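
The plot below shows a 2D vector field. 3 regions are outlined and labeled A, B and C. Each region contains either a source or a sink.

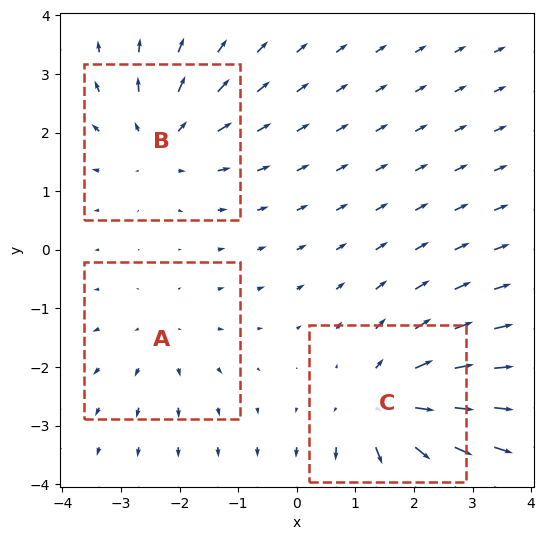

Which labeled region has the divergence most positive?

C

Divergence at each region's feature centre — A: about +2, B: about +3, C: about +5. Region C is most positive.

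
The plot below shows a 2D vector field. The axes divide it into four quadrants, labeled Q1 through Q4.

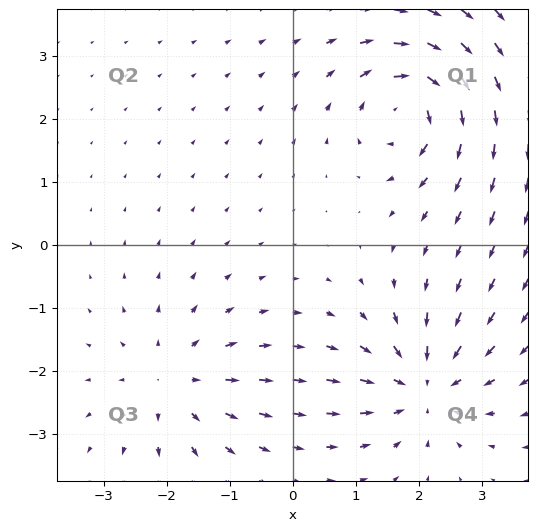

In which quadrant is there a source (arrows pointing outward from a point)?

Q3

The source sits at approximately (-1.9, -2.2), which lies in quadrant Q3. The divergence there is about +4, positive as expected for a source.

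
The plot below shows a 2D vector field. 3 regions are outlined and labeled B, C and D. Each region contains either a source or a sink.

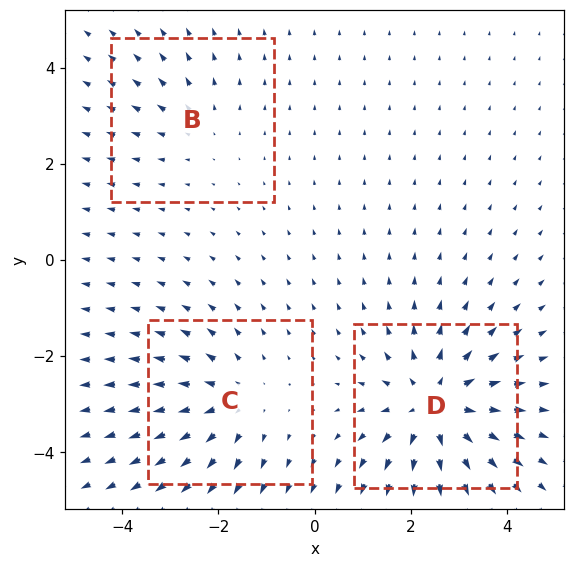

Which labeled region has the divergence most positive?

Divergence at each region's feature centre — B: about +2, C: about +3, D: about +5. Region D is most positive.

D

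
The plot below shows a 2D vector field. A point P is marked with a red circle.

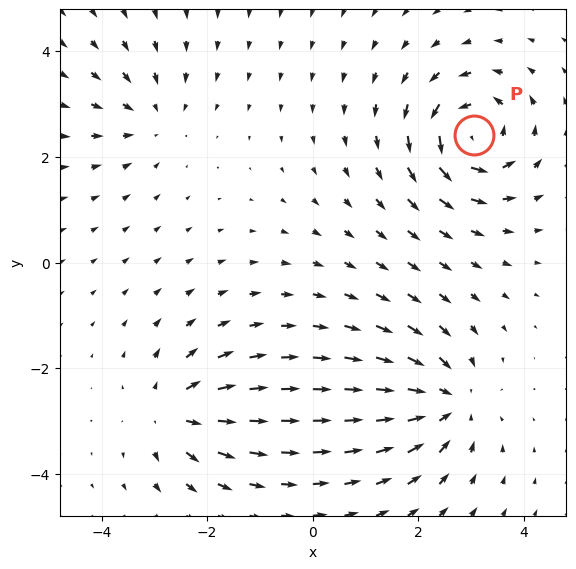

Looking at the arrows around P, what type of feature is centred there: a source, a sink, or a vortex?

vortex

At P (3.0, 2.4) the arrows circulate counterclockwise. Divergence ≈0, curl about +7 — near-zero divergence with nonzero curl is a vortex.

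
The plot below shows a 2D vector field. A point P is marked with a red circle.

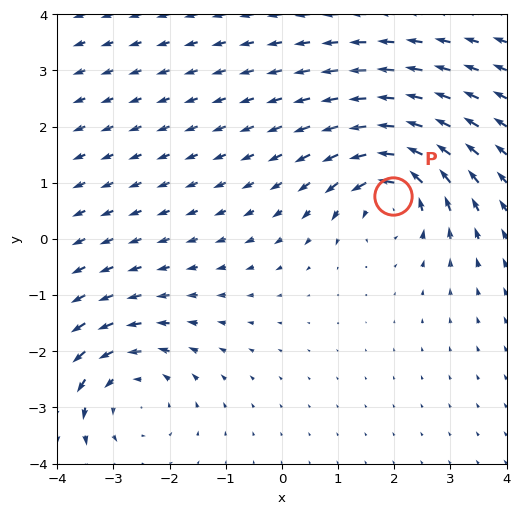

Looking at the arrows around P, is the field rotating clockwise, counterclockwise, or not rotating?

Near P at (2.0, 0.8) the arrows circulate counterclockwise. The curl (z-component) there is about +4; positive curl means counterclockwise rotation.

counterclockwise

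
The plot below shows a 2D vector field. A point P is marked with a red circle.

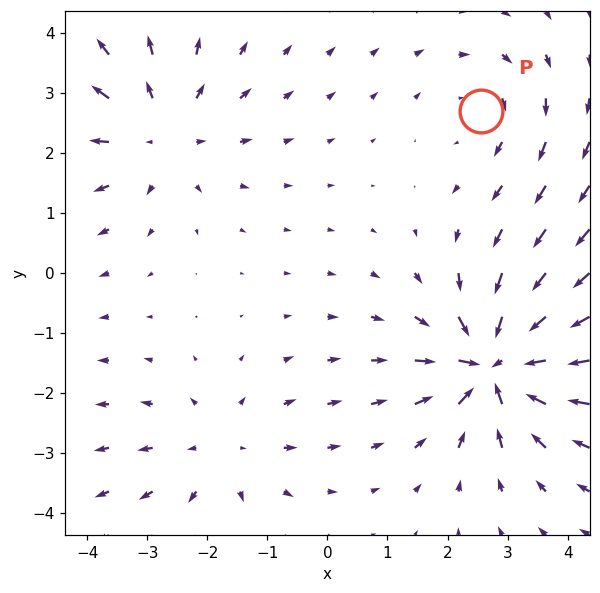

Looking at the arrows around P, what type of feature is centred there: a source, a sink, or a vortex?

vortex

At P (2.6, 2.7) the arrows circulate clockwise. Divergence ≈0, curl about -2 — near-zero divergence with nonzero curl is a vortex.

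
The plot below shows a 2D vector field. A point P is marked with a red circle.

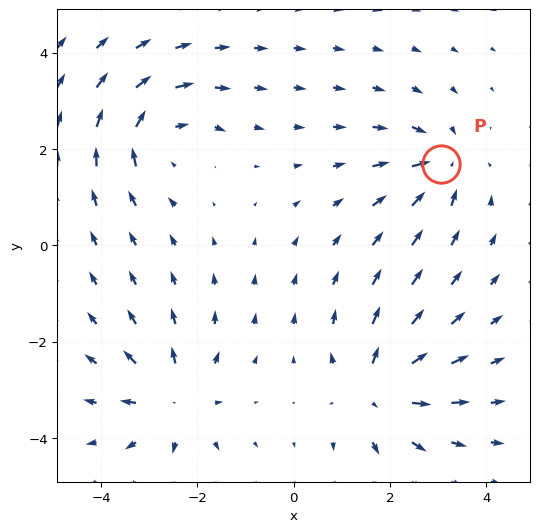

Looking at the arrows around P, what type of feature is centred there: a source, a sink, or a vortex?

At P (3.0, 1.7) the arrows converge inward. Divergence about -5, curl ≈0 — negative divergence with near-zero curl is a sink.

sink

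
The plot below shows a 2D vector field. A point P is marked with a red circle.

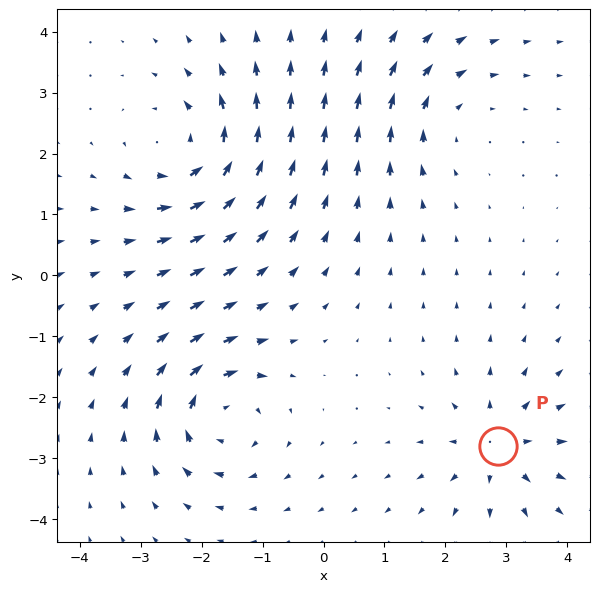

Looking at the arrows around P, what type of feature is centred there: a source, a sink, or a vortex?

At P (2.9, -2.8) the arrows spread outward. Divergence about +4, curl ≈0 — positive divergence with near-zero curl is a source.

source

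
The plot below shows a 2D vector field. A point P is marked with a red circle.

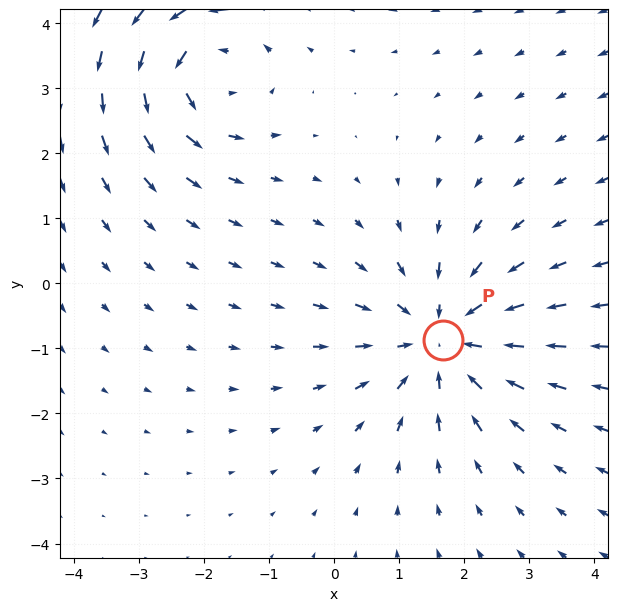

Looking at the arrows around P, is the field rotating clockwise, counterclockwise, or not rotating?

Near P at (1.7, -0.9) the arrows show no circulation. The curl there is ≈0.

not rotating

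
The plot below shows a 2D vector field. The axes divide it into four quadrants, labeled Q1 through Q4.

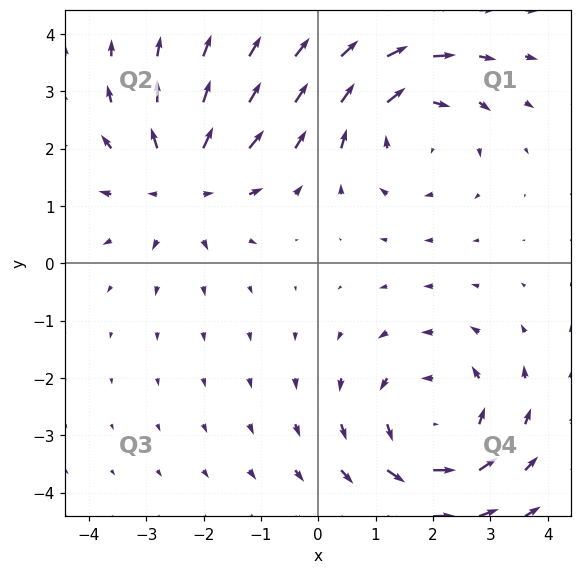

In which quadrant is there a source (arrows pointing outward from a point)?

Q2

The source sits at approximately (-2.4, 1.4), which lies in quadrant Q2. The divergence there is about +4, positive as expected for a source.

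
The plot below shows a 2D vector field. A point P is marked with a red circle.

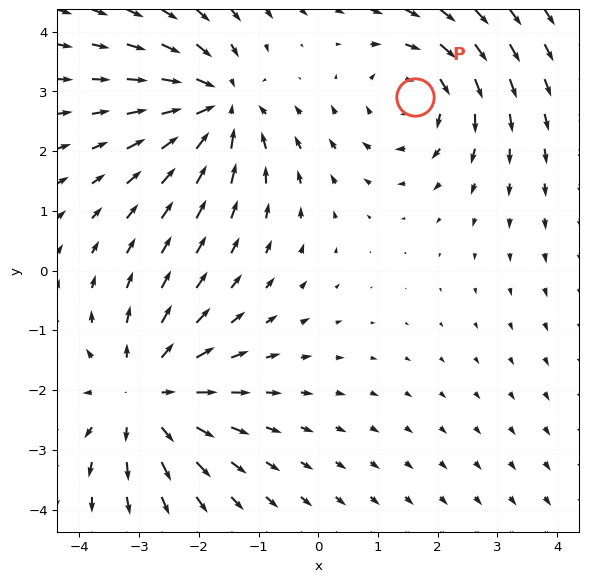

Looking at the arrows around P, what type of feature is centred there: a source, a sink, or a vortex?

At P (1.6, 2.9) the arrows circulate clockwise. Divergence ≈0, curl about -3 — near-zero divergence with nonzero curl is a vortex.

vortex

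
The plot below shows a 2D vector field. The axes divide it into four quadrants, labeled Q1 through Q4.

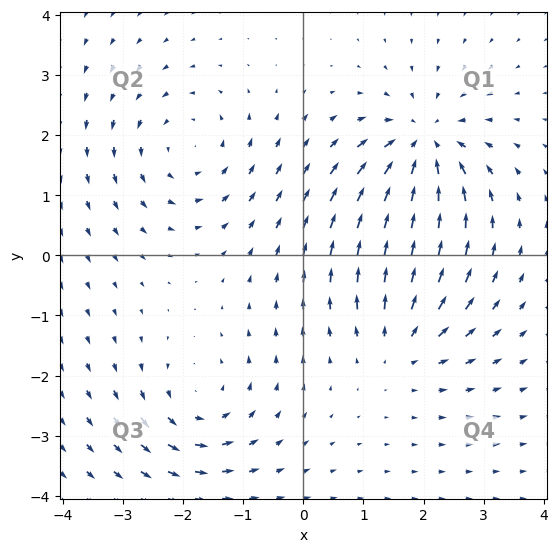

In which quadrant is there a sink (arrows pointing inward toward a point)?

The sink sits at approximately (2.0, 1.8), which lies in quadrant Q1. The divergence there is about -6, negative as expected for a sink.

Q1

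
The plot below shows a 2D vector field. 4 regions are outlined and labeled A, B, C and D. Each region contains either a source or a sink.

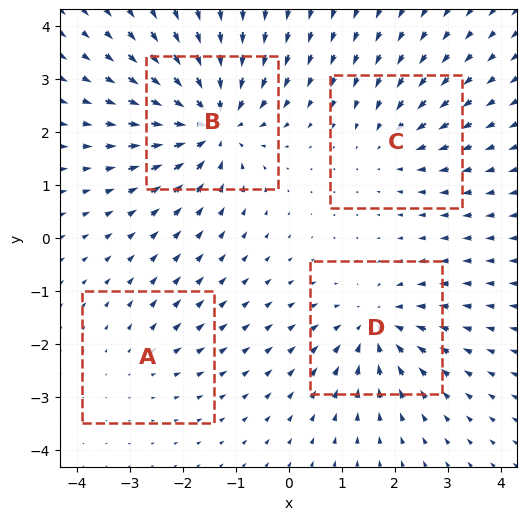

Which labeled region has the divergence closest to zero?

A

Divergence at each region's feature centre — A: about +2, B: about -7, C: about -3, D: about -5. Region A is closest to zero.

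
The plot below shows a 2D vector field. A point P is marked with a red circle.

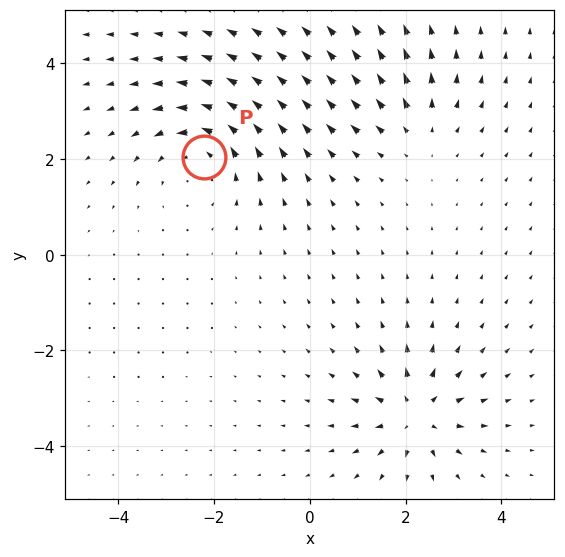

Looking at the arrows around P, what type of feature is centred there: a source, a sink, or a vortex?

At P (-2.2, 2.0) the arrows circulate counterclockwise. Divergence ≈0, curl about +4 — near-zero divergence with nonzero curl is a vortex.

vortex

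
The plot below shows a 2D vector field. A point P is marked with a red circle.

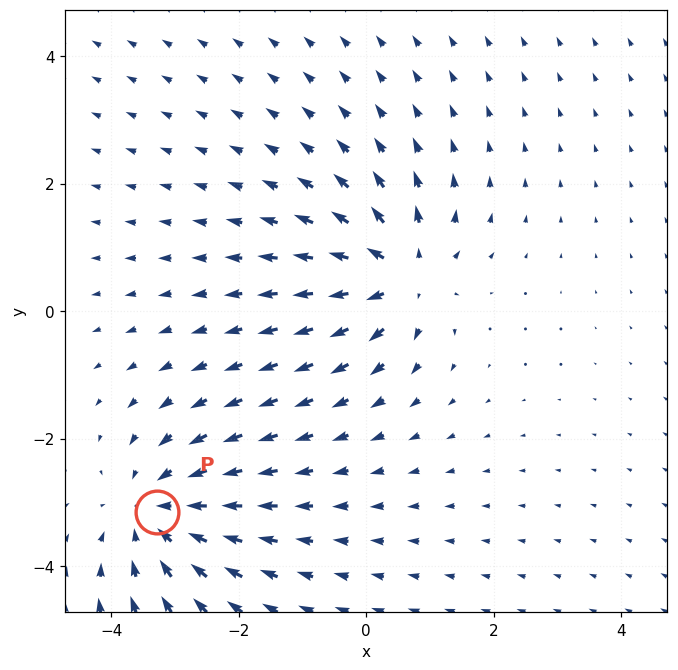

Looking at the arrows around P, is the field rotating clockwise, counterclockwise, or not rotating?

not rotating

Near P at (-3.3, -3.2) the arrows show no circulation. The curl there is ≈0.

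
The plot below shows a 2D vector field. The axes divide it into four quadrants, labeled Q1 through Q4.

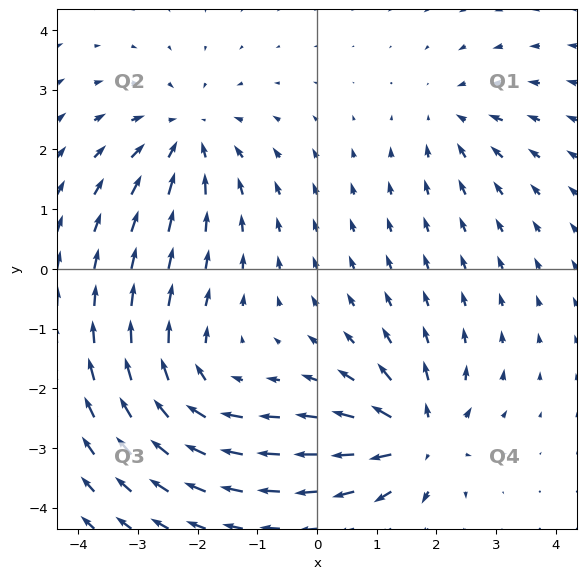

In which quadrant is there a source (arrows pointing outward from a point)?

Q4

The source sits at approximately (1.7, -2.8), which lies in quadrant Q4. The divergence there is about +7, positive as expected for a source.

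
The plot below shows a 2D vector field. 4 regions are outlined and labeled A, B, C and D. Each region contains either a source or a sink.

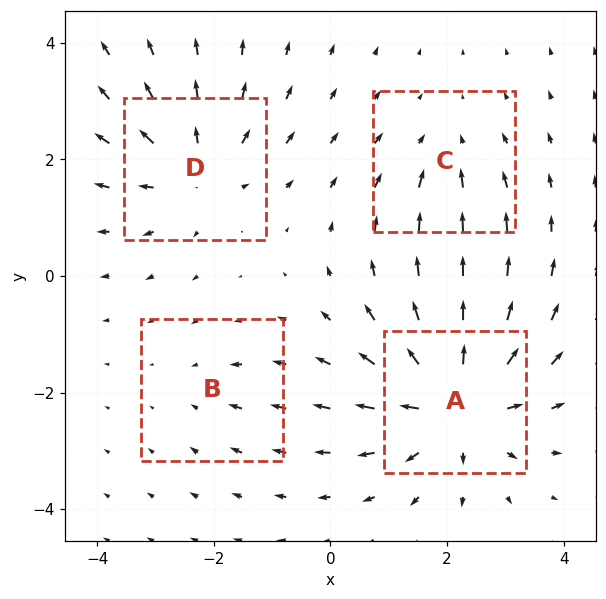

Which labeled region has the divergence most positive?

A

Divergence at each region's feature centre — A: about +7, B: about -2, C: about -3, D: about +5. Region A is most positive.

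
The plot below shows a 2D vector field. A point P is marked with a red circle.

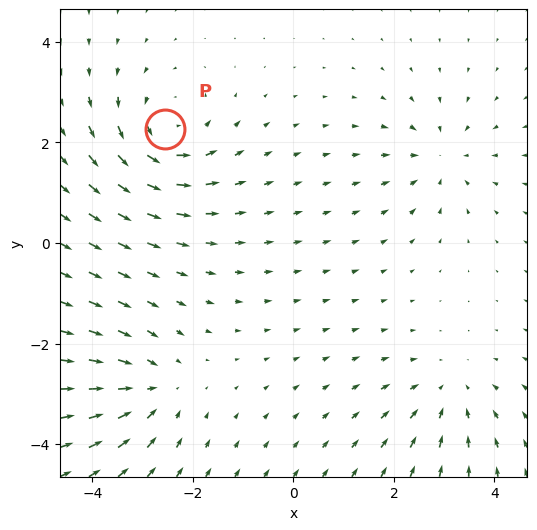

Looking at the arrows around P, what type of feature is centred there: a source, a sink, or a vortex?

At P (-2.5, 2.3) the arrows circulate counterclockwise. Divergence ≈0, curl about +5 — near-zero divergence with nonzero curl is a vortex.

vortex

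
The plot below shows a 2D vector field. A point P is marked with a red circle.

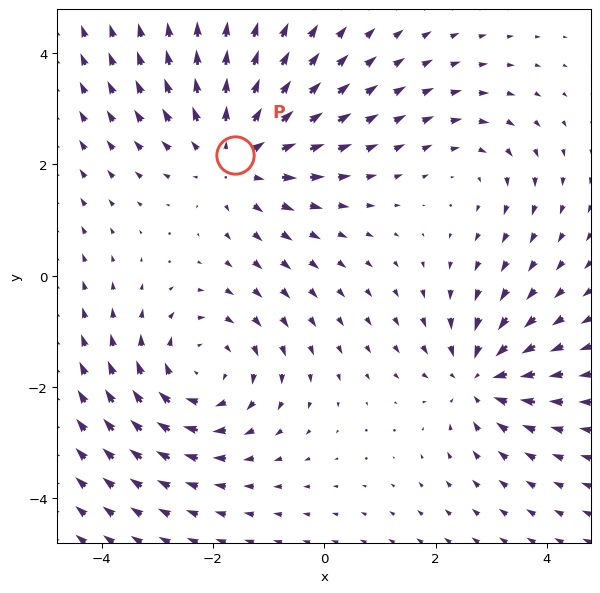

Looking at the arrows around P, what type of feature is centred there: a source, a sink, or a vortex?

At P (-1.6, 2.2) the arrows spread outward. Divergence about +4, curl ≈0 — positive divergence with near-zero curl is a source.

source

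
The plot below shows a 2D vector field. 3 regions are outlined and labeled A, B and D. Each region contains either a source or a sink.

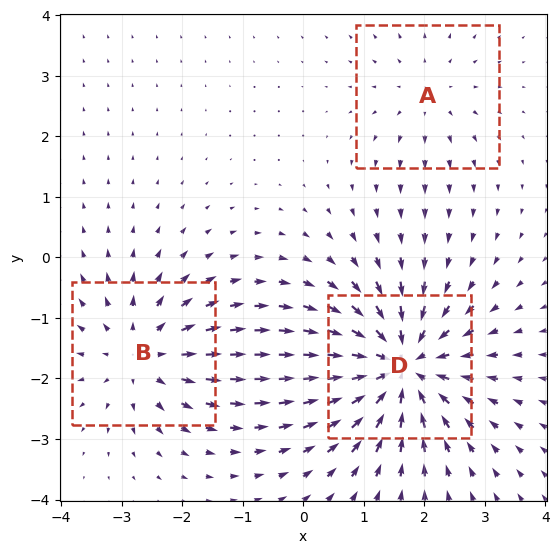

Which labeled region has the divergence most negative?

D

Divergence at each region's feature centre — A: about +2, B: about +4, D: about -6. Region D is most negative.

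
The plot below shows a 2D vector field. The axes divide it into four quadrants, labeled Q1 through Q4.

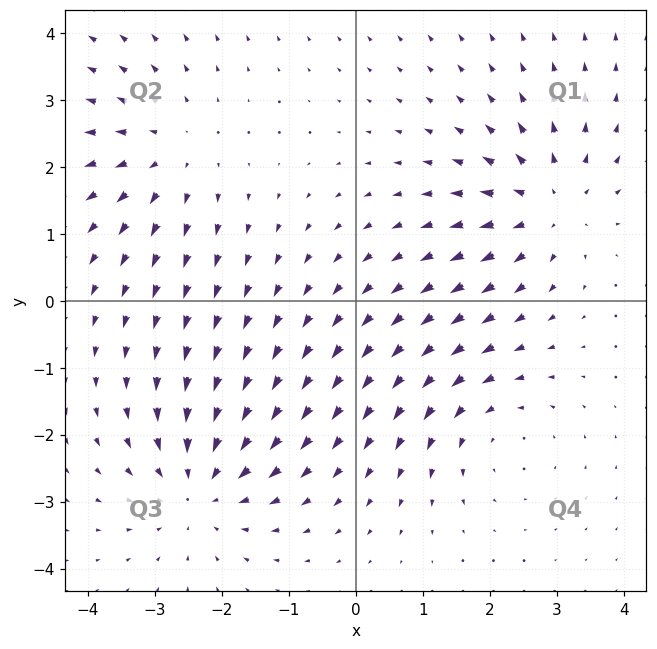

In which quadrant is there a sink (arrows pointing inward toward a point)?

Q3

The sink sits at approximately (-2.3, -2.8), which lies in quadrant Q3. The divergence there is about -5, negative as expected for a sink.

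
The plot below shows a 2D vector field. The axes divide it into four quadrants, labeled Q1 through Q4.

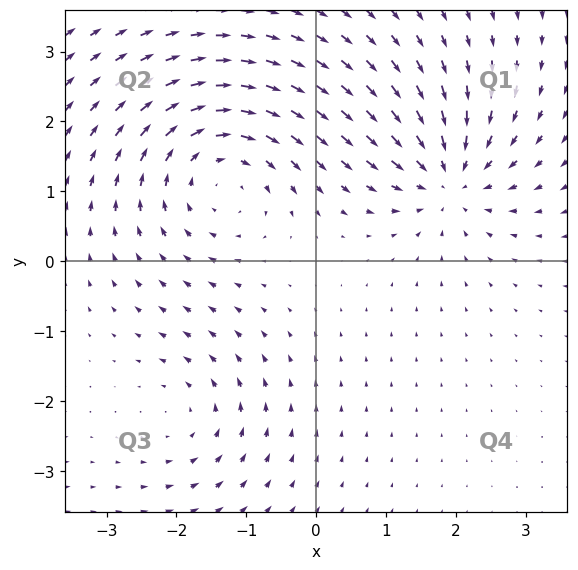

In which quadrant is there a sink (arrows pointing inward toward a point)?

The sink sits at approximately (1.9, 1.2), which lies in quadrant Q1. The divergence there is about -4, negative as expected for a sink.

Q1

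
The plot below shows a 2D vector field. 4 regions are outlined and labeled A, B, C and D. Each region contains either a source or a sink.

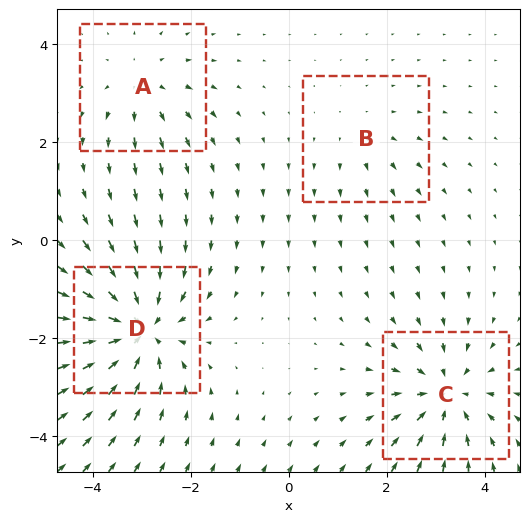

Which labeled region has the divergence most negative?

D

Divergence at each region's feature centre — A: about +3, B: about +2, C: about -5, D: about -7. Region D is most negative.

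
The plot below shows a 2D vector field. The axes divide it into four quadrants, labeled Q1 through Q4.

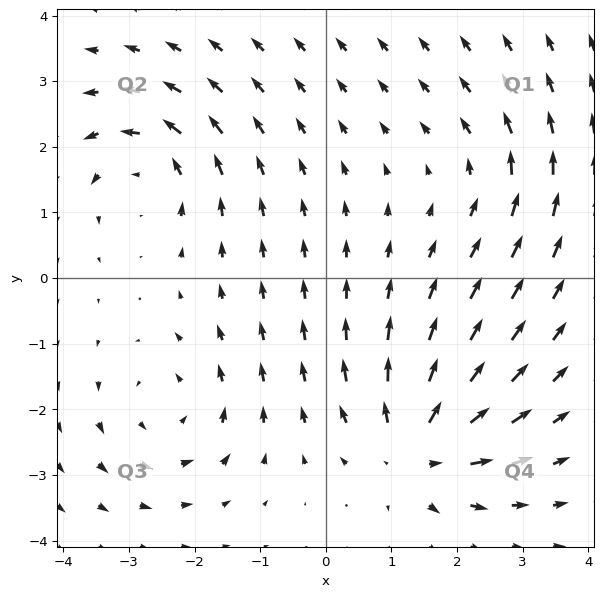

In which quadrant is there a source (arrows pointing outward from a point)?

The source sits at approximately (1.4, -2.6), which lies in quadrant Q4. The divergence there is about +6, positive as expected for a source.

Q4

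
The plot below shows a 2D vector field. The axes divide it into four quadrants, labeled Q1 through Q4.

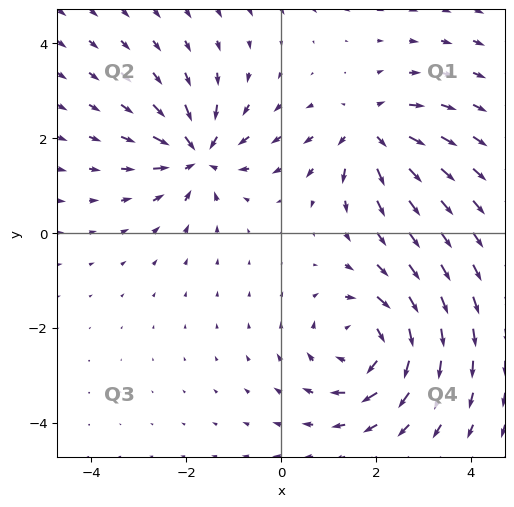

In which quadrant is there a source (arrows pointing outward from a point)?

The source sits at approximately (1.9, 2.1), which lies in quadrant Q1. The divergence there is about +5, positive as expected for a source.

Q1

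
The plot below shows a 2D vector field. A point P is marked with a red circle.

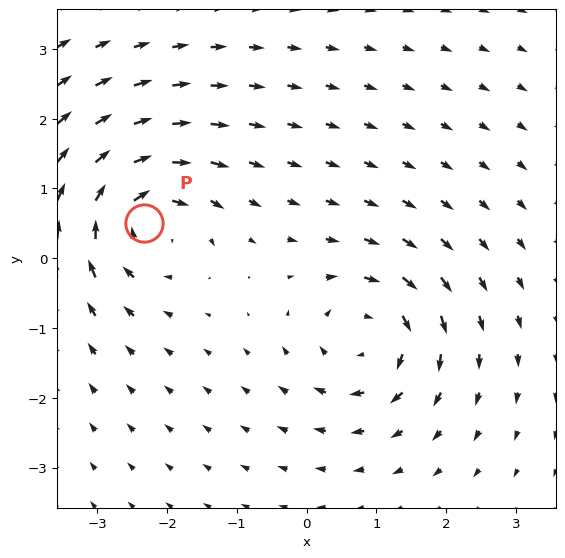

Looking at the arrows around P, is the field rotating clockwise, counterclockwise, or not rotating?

clockwise

Near P at (-2.3, 0.5) the arrows circulate clockwise. The curl (z-component) there is about -7; negative curl means clockwise rotation.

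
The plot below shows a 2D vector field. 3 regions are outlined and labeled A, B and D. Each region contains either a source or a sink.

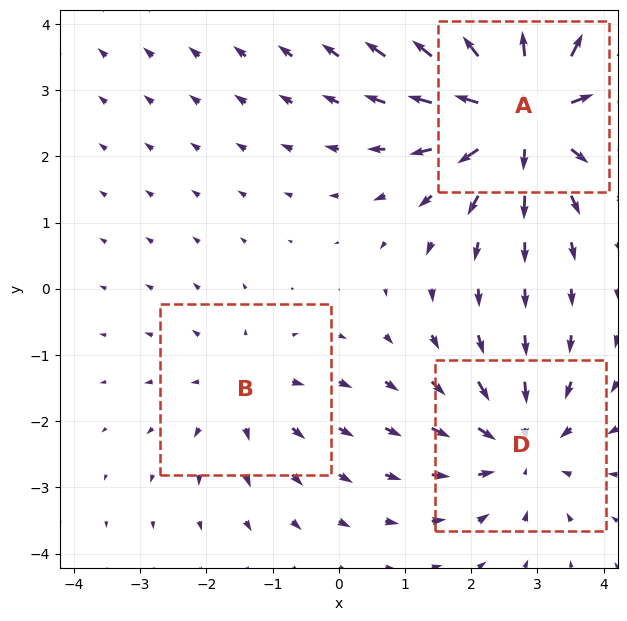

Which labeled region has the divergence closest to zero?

Divergence at each region's feature centre — A: about +5, B: about +2, D: about -3. Region B is closest to zero.

B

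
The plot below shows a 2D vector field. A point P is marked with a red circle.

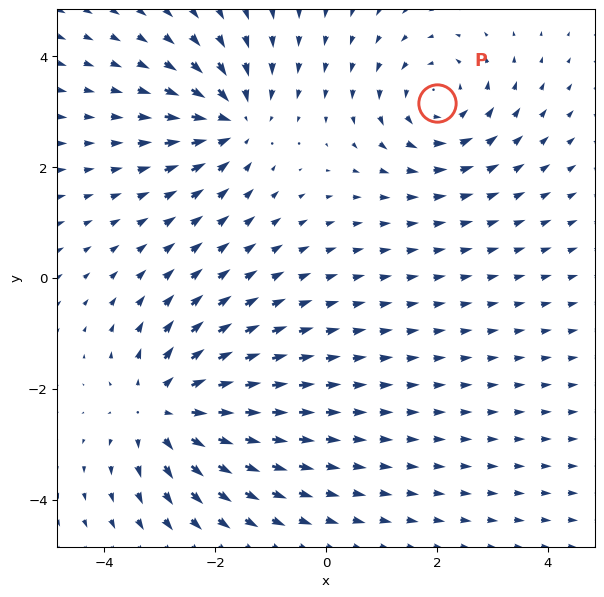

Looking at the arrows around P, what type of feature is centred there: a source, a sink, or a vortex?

At P (2.0, 3.2) the arrows circulate counterclockwise. Divergence ≈0, curl about +3 — near-zero divergence with nonzero curl is a vortex.

vortex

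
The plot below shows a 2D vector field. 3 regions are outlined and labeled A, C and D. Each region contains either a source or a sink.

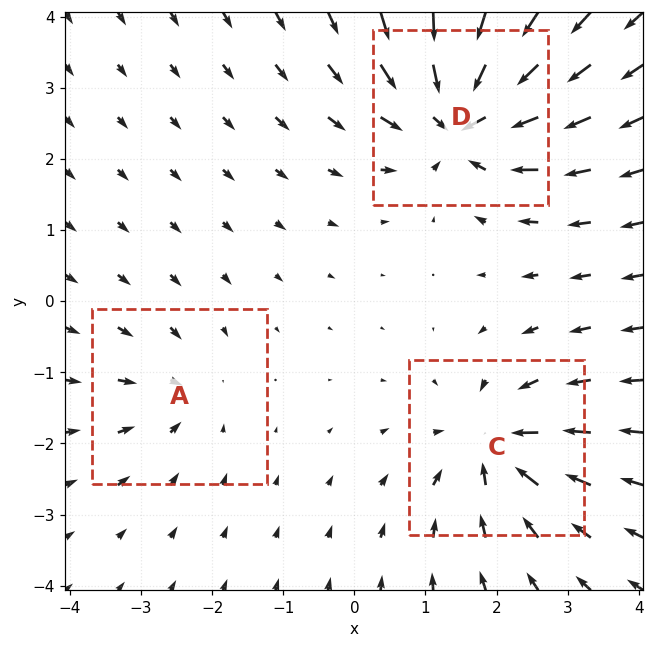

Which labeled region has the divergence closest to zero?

A

Divergence at each region's feature centre — A: about -2, C: about -4, D: about -6. Region A is closest to zero.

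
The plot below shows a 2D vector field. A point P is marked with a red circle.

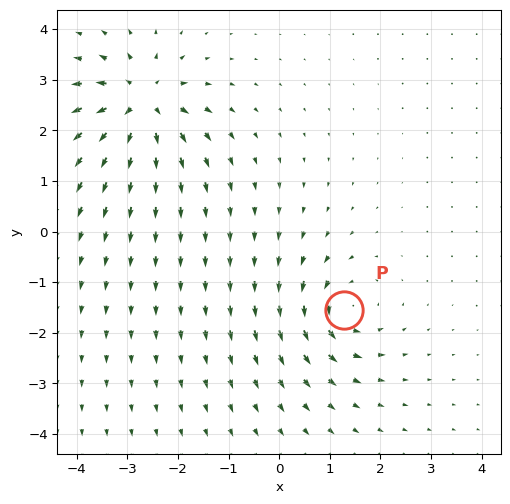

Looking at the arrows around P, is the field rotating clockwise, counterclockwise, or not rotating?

Near P at (1.3, -1.5) the arrows circulate counterclockwise. The curl (z-component) there is about +5; positive curl means counterclockwise rotation.

counterclockwise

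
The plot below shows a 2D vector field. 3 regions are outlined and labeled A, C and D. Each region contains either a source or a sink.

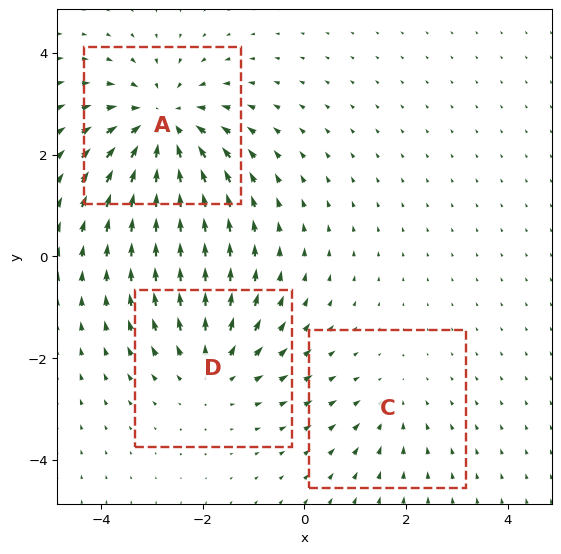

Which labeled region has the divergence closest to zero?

Divergence at each region's feature centre — A: about -4, C: about -2, D: about +3. Region C is closest to zero.

C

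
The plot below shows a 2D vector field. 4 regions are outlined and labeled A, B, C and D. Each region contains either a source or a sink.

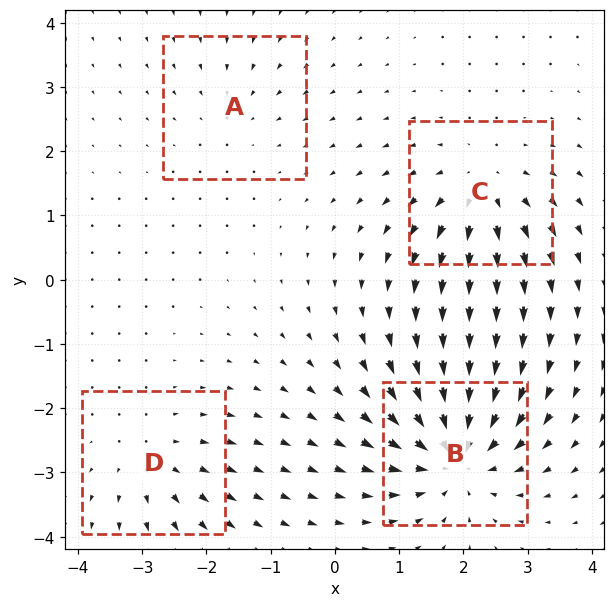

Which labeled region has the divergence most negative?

B

Divergence at each region's feature centre — A: about -2, B: about -7, C: about +5, D: about +4. Region B is most negative.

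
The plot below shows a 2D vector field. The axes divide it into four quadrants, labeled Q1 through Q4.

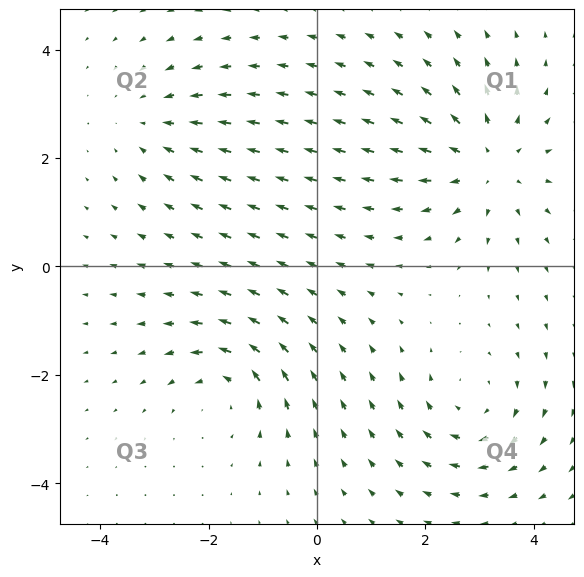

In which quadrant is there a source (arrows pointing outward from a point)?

Q1

The source sits at approximately (3.2, 1.9), which lies in quadrant Q1. The divergence there is about +4, positive as expected for a source.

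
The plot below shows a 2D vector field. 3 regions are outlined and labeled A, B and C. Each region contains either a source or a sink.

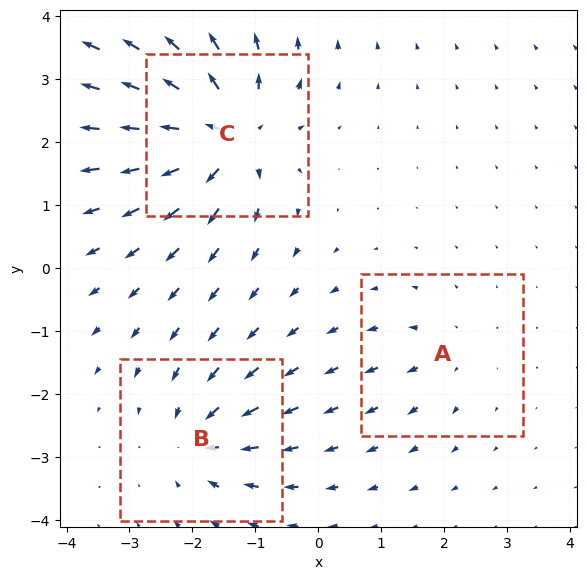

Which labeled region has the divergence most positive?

C

Divergence at each region's feature centre — A: about +2, B: about -4, C: about +6. Region C is most positive.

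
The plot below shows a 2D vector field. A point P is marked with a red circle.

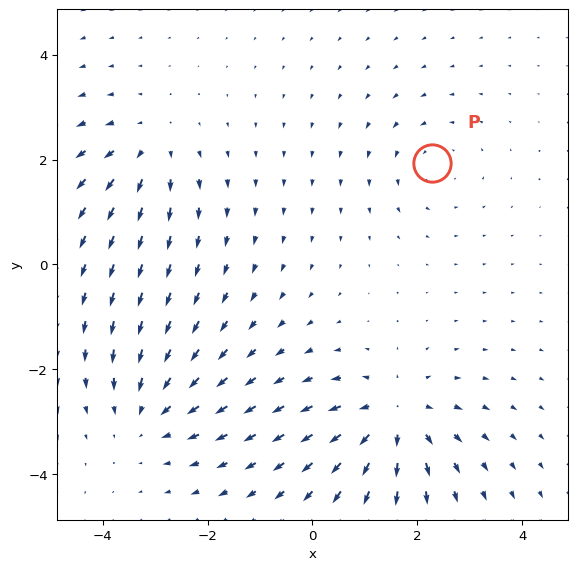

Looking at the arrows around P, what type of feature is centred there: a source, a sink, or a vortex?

vortex

At P (2.3, 1.9) the arrows circulate counterclockwise. Divergence ≈0, curl about +3 — near-zero divergence with nonzero curl is a vortex.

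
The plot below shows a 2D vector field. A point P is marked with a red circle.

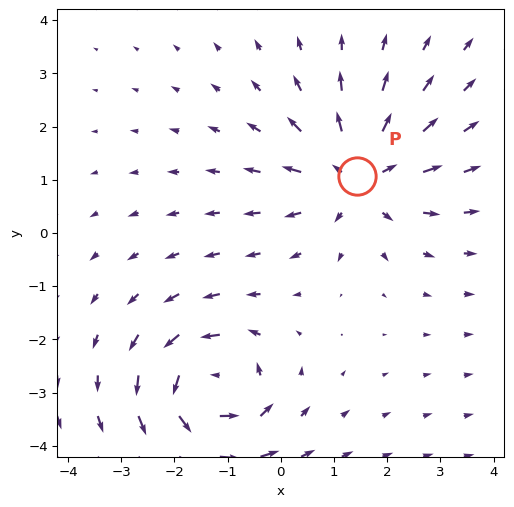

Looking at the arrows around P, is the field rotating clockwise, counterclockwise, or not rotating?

not rotating

Near P at (1.4, 1.1) the arrows show no circulation. The curl there is ≈0.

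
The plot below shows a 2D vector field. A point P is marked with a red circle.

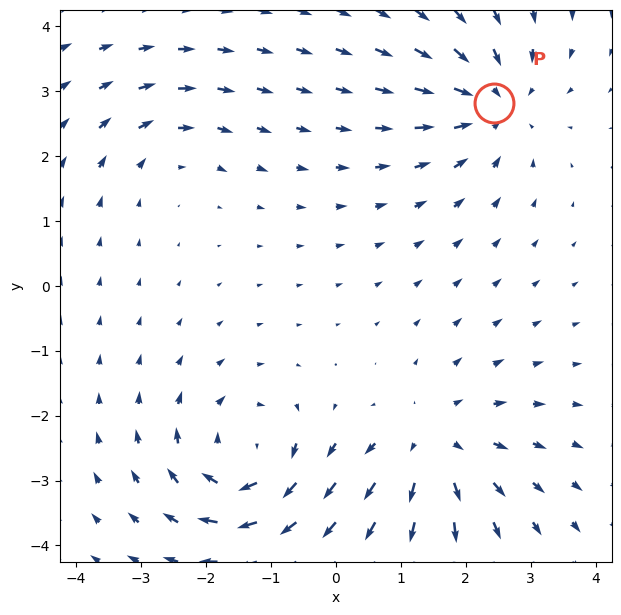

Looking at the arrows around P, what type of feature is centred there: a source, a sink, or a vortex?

At P (2.4, 2.8) the arrows converge inward. Divergence about -4, curl ≈0 — negative divergence with near-zero curl is a sink.

sink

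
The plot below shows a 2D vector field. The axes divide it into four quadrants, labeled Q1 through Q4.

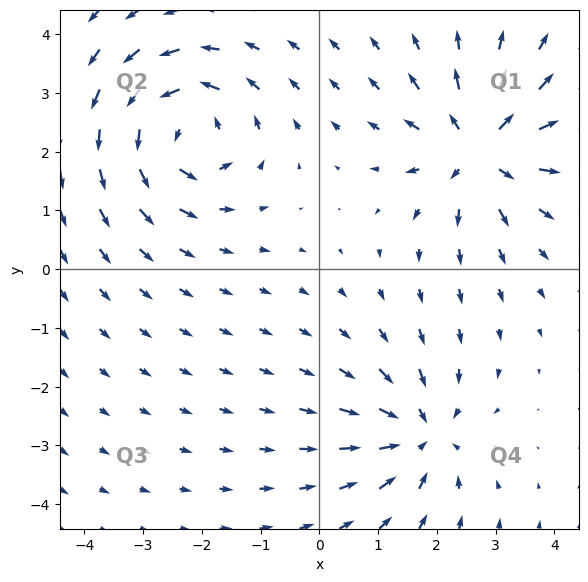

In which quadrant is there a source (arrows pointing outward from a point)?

The source sits at approximately (2.7, 2.0), which lies in quadrant Q1. The divergence there is about +6, positive as expected for a source.

Q1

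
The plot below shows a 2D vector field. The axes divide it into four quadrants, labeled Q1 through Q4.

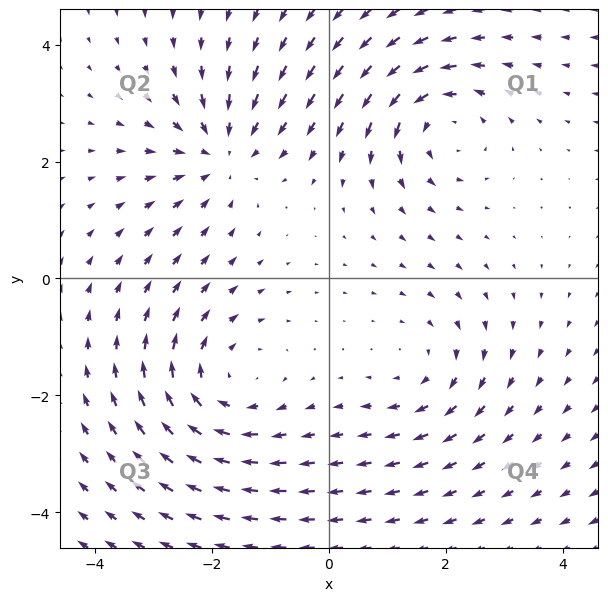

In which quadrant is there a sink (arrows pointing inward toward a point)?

Q2

The sink sits at approximately (-1.8, 2.1), which lies in quadrant Q2. The divergence there is about -4, negative as expected for a sink.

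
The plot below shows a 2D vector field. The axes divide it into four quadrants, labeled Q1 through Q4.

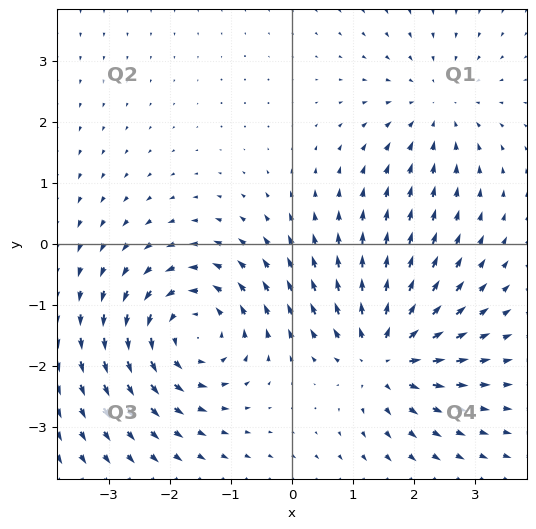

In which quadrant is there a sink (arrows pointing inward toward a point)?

Q1

The sink sits at approximately (2.4, 2.2), which lies in quadrant Q1. The divergence there is about -3, negative as expected for a sink.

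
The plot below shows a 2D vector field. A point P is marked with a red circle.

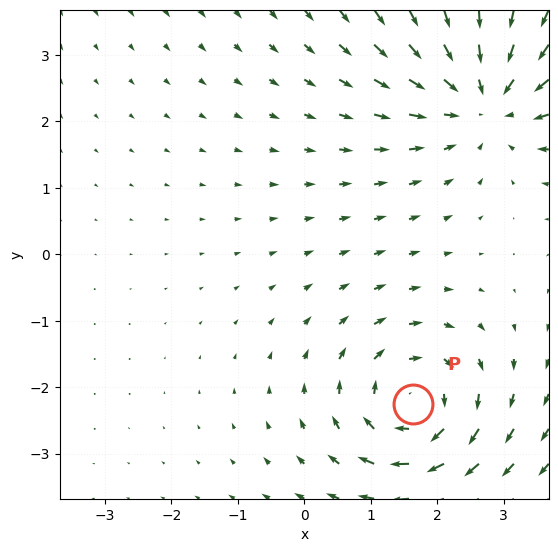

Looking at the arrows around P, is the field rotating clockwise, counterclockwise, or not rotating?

Near P at (1.6, -2.3) the arrows circulate clockwise. The curl (z-component) there is about -5; negative curl means clockwise rotation.

clockwise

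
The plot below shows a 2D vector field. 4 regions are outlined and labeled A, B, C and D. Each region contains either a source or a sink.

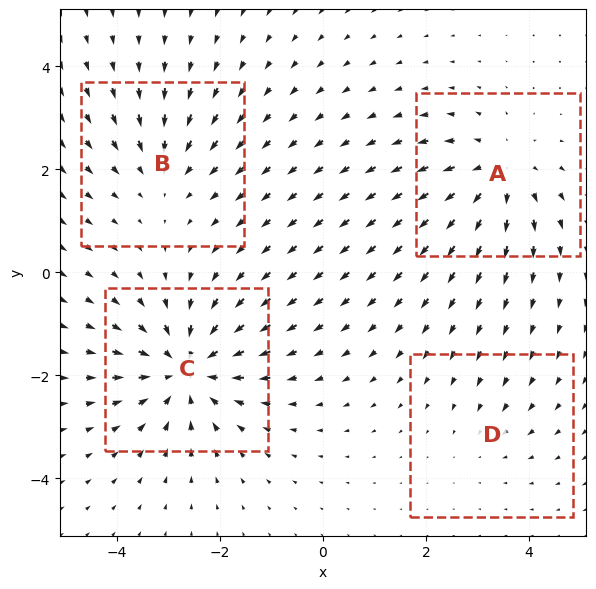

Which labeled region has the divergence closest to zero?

Divergence at each region's feature centre — A: about +5, B: about -3, C: about -6, D: about -2. Region D is closest to zero.

D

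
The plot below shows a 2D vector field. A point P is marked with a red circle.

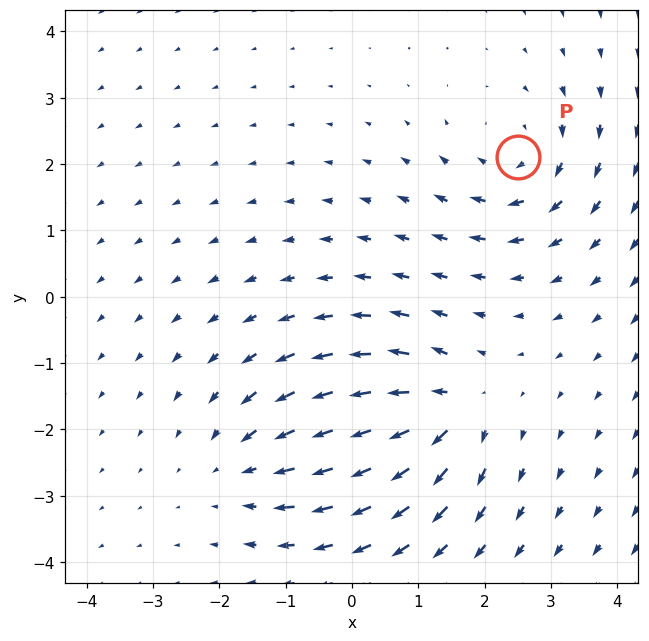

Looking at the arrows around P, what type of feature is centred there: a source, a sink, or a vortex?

At P (2.5, 2.1) the arrows circulate clockwise. Divergence ≈0, curl about -3 — near-zero divergence with nonzero curl is a vortex.

vortex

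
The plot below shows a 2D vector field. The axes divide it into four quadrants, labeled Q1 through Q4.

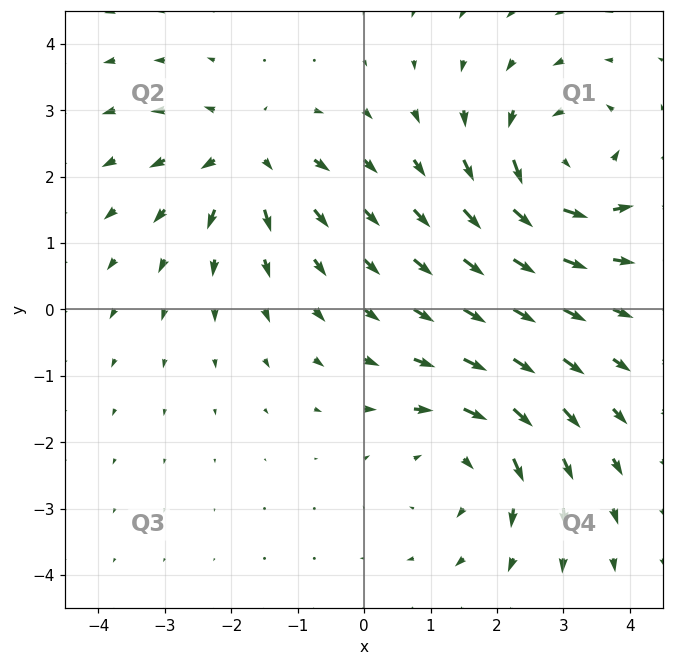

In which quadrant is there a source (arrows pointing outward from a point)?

Q2

The source sits at approximately (-1.8, 2.3), which lies in quadrant Q2. The divergence there is about +4, positive as expected for a source.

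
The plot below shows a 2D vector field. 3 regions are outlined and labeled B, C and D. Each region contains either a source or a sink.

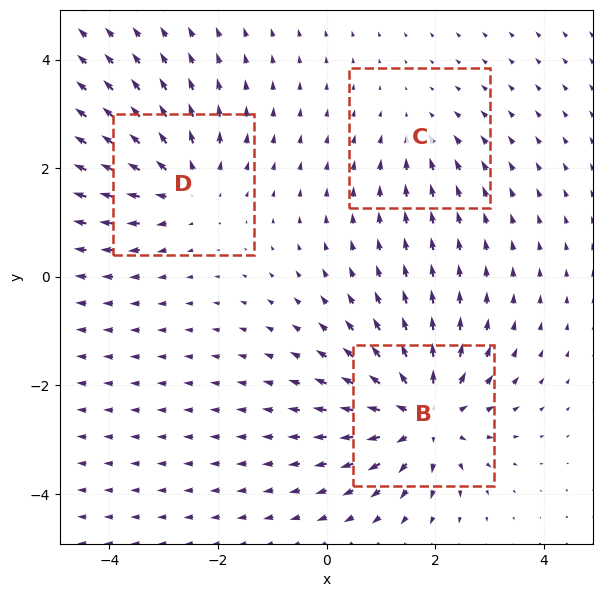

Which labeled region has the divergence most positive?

B

Divergence at each region's feature centre — B: about +6, C: about -2, D: about +4. Region B is most positive.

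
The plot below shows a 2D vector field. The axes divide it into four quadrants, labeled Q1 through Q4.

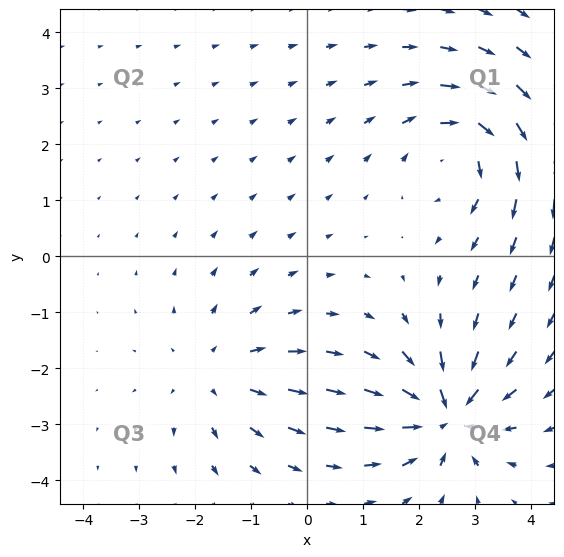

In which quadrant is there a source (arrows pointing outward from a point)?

The source sits at approximately (-1.6, -2.1), which lies in quadrant Q3. The divergence there is about +3, positive as expected for a source.

Q3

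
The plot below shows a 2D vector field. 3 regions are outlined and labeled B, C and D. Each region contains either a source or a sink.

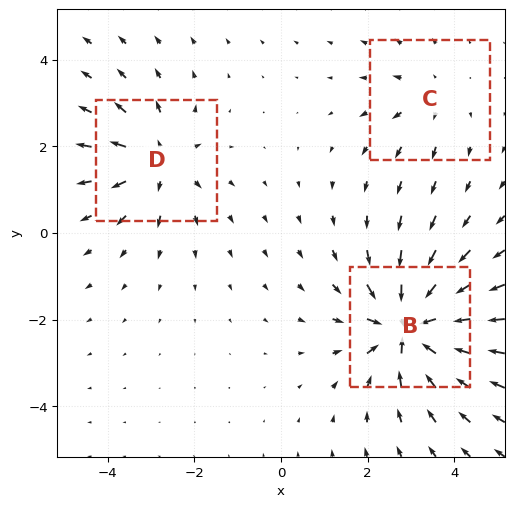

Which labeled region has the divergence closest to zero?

C

Divergence at each region's feature centre — B: about -6, C: about +2, D: about +4. Region C is closest to zero.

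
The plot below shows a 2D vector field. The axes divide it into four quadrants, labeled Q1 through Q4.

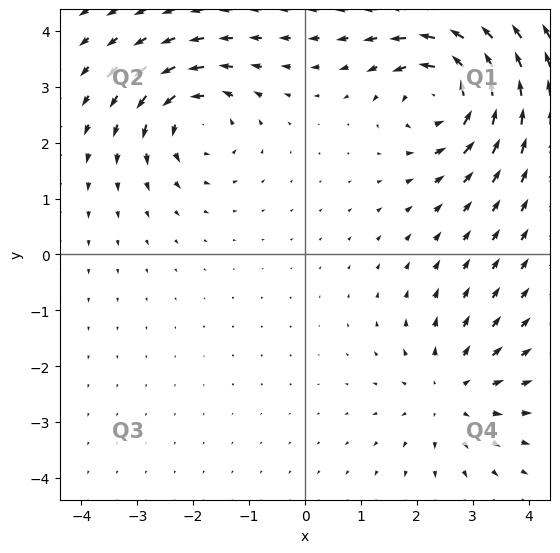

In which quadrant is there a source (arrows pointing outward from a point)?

Q4

The source sits at approximately (2.6, -2.5), which lies in quadrant Q4. The divergence there is about +3, positive as expected for a source.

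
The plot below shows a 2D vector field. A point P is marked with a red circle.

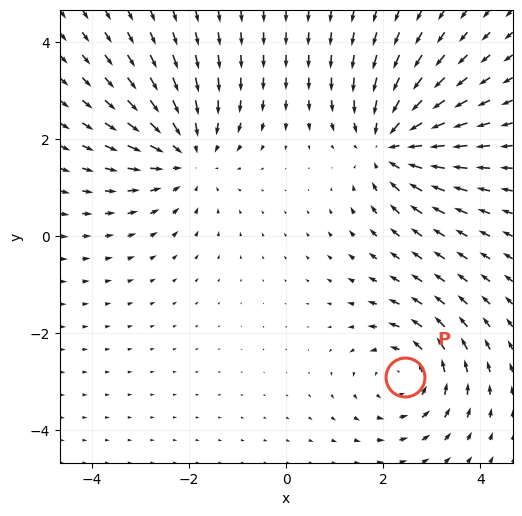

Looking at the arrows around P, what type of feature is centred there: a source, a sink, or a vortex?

At P (2.5, -2.9) the arrows circulate counterclockwise. Divergence ≈0, curl about +4 — near-zero divergence with nonzero curl is a vortex.

vortex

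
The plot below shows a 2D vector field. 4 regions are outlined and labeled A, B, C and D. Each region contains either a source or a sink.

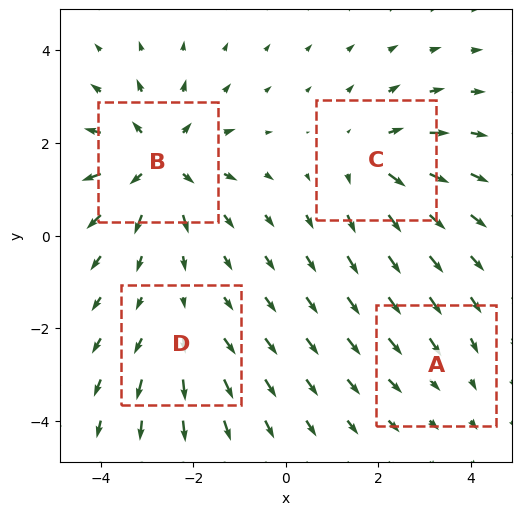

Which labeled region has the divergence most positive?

Divergence at each region's feature centre — A: about -2, B: about +7, C: about +5, D: about +3. Region B is most positive.

B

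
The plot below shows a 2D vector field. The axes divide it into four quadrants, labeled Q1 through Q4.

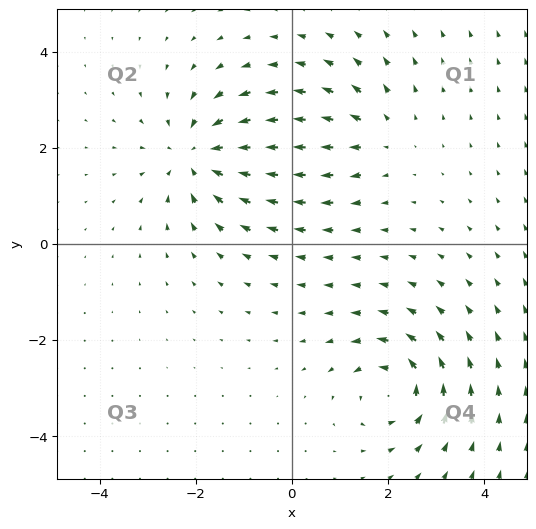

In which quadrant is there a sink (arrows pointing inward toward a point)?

The sink sits at approximately (-1.9, 1.8), which lies in quadrant Q2. The divergence there is about -5, negative as expected for a sink.

Q2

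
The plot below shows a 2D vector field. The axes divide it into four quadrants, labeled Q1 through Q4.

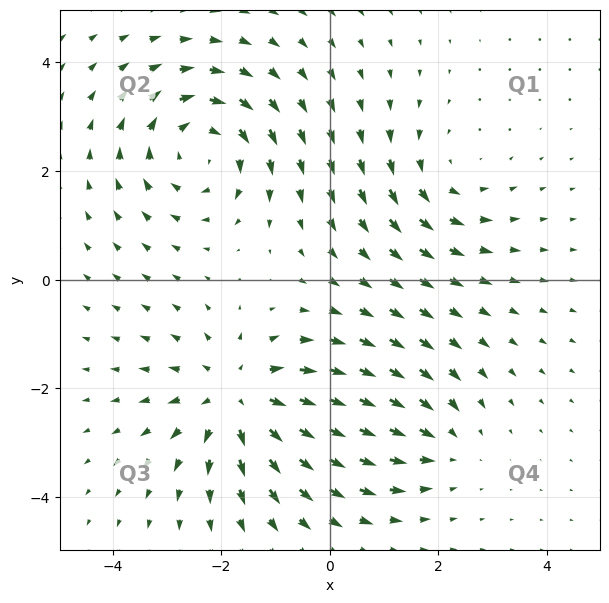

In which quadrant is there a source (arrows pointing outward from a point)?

The source sits at approximately (-1.7, -2.2), which lies in quadrant Q3. The divergence there is about +4, positive as expected for a source.

Q3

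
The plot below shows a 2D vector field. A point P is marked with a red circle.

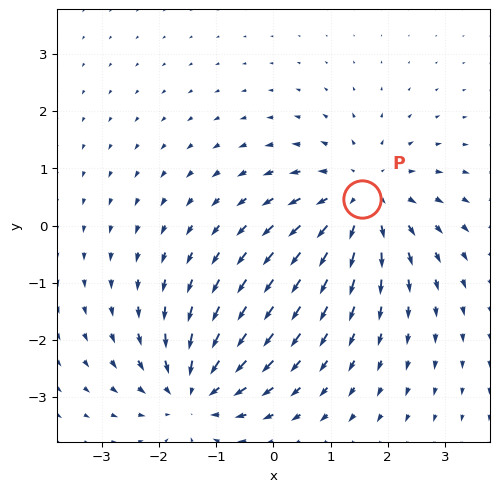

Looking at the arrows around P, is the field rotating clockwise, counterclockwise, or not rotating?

not rotating

Near P at (1.5, 0.5) the arrows show no circulation. The curl there is ≈0.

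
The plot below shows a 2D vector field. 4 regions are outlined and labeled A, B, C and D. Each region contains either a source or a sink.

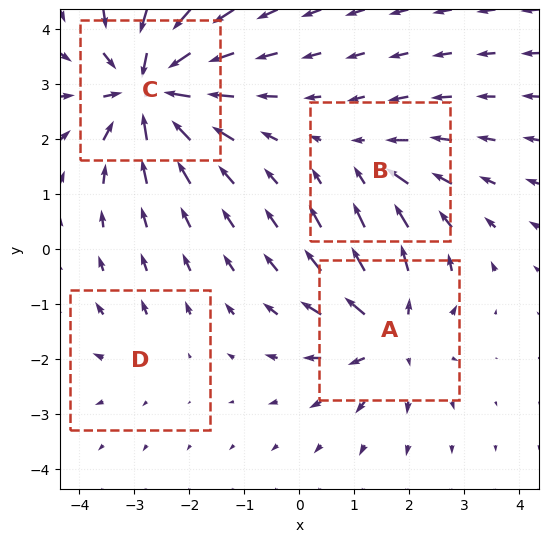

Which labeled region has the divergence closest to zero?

D

Divergence at each region's feature centre — A: about +5, B: about -3, C: about -8, D: about +2. Region D is closest to zero.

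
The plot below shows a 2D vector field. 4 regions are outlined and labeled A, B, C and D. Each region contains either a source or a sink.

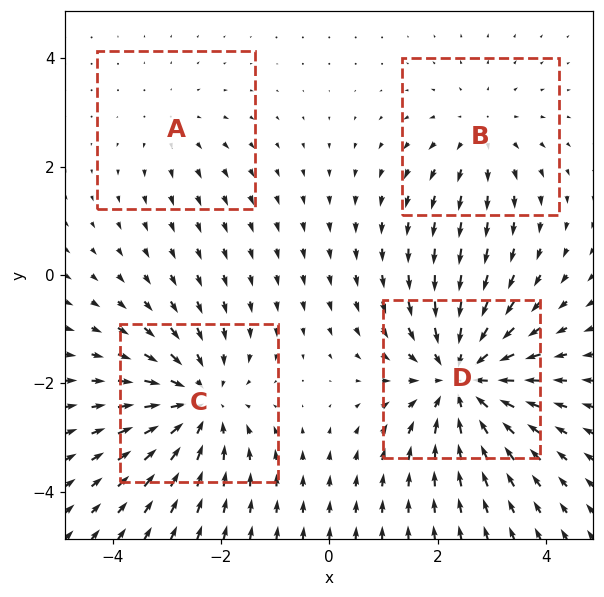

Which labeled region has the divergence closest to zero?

Divergence at each region's feature centre — A: about +2, B: about +3, C: about -5, D: about -6. Region A is closest to zero.

A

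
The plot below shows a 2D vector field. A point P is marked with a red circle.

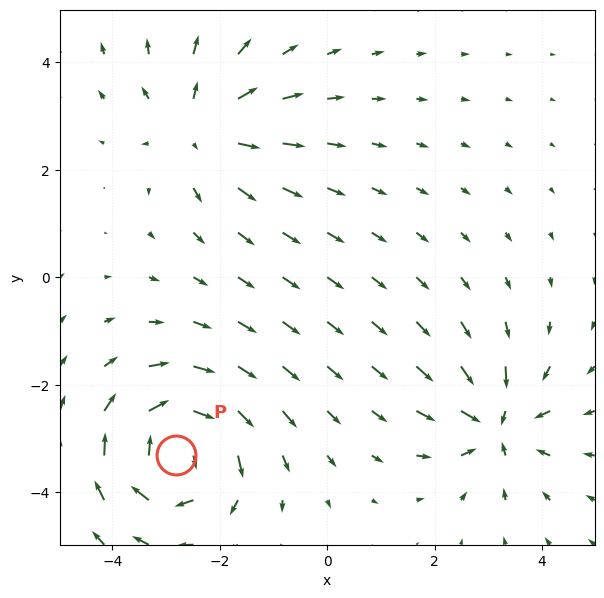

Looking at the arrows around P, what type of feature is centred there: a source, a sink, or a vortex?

vortex

At P (-2.8, -3.3) the arrows circulate clockwise. Divergence ≈0, curl about -5 — near-zero divergence with nonzero curl is a vortex.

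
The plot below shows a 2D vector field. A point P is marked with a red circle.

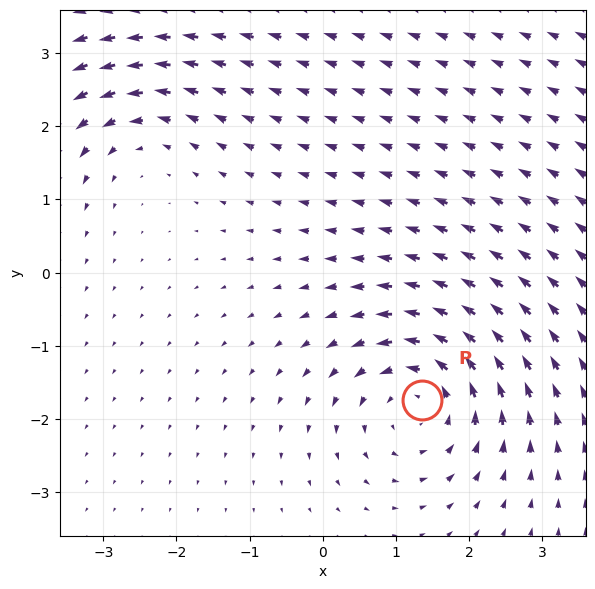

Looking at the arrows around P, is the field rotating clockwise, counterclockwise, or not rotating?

Near P at (1.4, -1.7) the arrows circulate counterclockwise. The curl (z-component) there is about +5; positive curl means counterclockwise rotation.

counterclockwise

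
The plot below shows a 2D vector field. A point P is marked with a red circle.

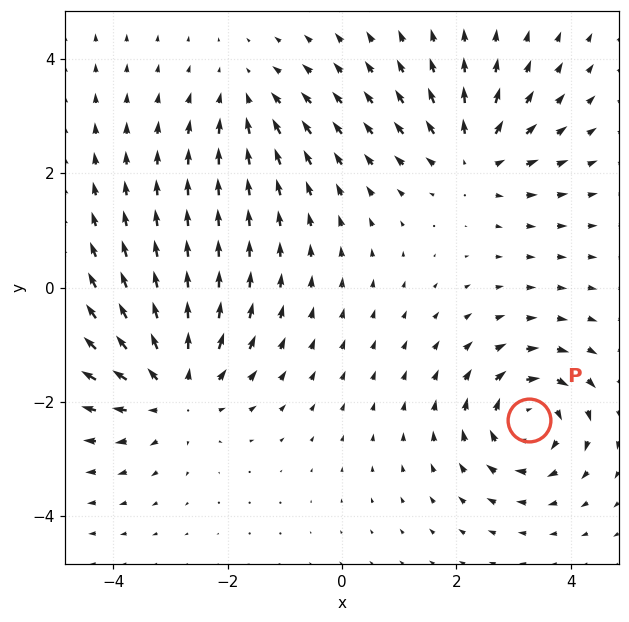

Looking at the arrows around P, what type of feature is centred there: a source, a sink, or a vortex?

At P (3.3, -2.3) the arrows circulate clockwise. Divergence ≈0, curl about -6 — near-zero divergence with nonzero curl is a vortex.

vortex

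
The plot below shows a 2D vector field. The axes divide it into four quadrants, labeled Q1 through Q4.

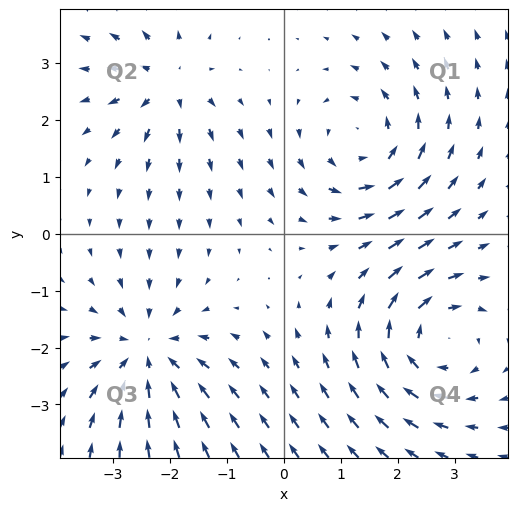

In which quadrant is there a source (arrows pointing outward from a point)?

The source sits at approximately (-2.0, 2.6), which lies in quadrant Q2. The divergence there is about +5, positive as expected for a source.

Q2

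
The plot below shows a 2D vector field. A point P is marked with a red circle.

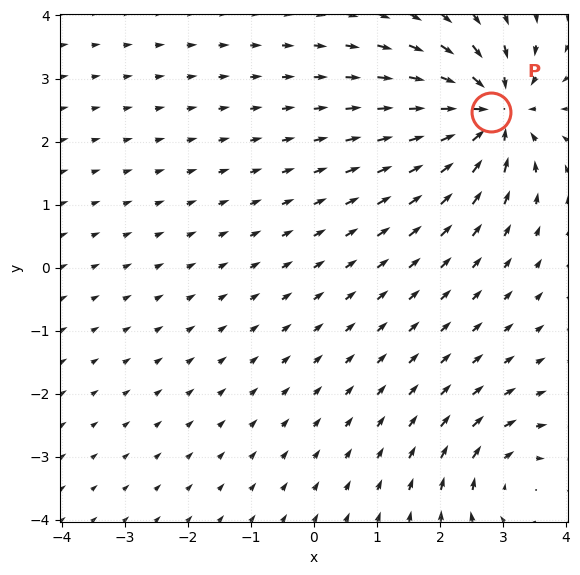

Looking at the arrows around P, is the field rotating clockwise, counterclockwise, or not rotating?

Near P at (2.8, 2.5) the arrows show no circulation. The curl there is ≈0.

not rotating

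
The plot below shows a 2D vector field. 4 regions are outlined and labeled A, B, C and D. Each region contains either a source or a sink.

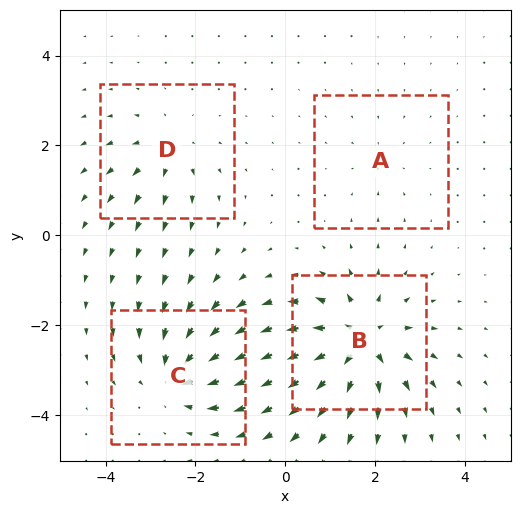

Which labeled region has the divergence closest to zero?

Divergence at each region's feature centre — A: about -2, B: about +8, C: about -6, D: about +4. Region A is closest to zero.

A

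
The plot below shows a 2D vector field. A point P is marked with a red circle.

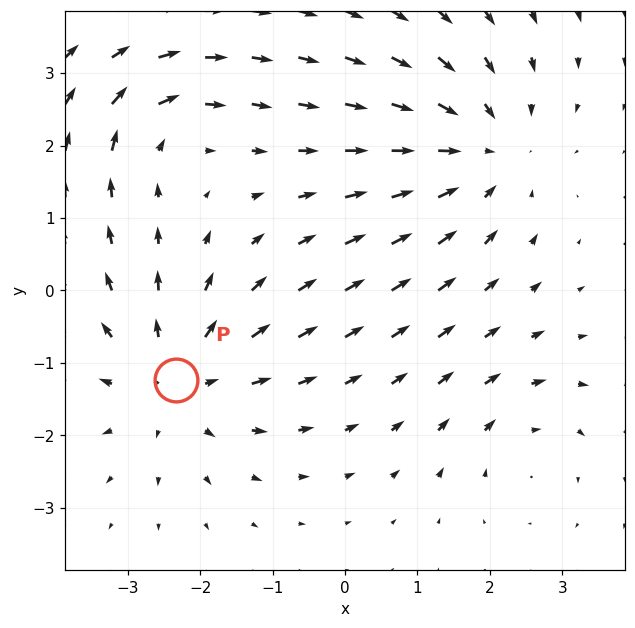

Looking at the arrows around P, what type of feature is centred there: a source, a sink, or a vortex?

At P (-2.3, -1.2) the arrows spread outward. Divergence about +4, curl ≈0 — positive divergence with near-zero curl is a source.

source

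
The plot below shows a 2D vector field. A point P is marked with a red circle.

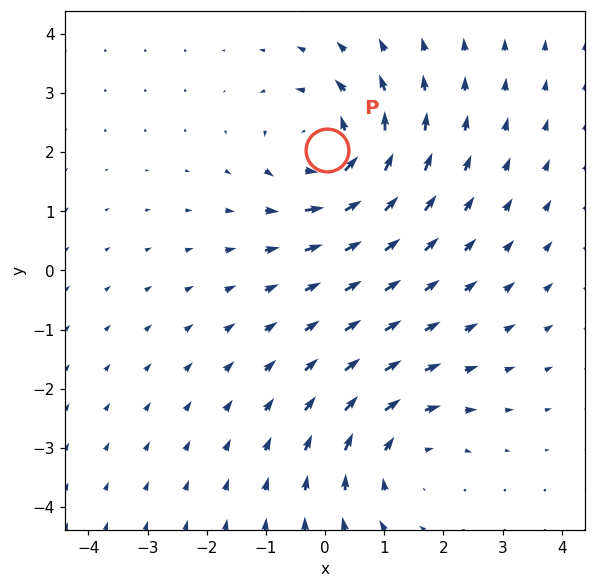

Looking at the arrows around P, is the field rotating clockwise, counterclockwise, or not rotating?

counterclockwise

Near P at (0.0, 2.0) the arrows circulate counterclockwise. The curl (z-component) there is about +5; positive curl means counterclockwise rotation.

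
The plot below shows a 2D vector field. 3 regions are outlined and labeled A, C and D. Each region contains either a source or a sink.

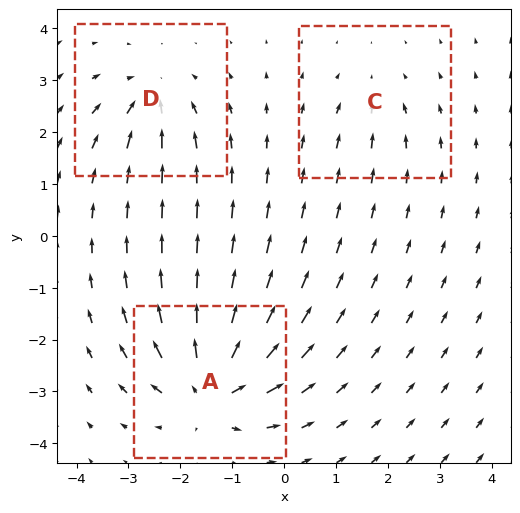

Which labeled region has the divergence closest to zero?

Divergence at each region's feature centre — A: about +7, C: about -2, D: about -4. Region C is closest to zero.

C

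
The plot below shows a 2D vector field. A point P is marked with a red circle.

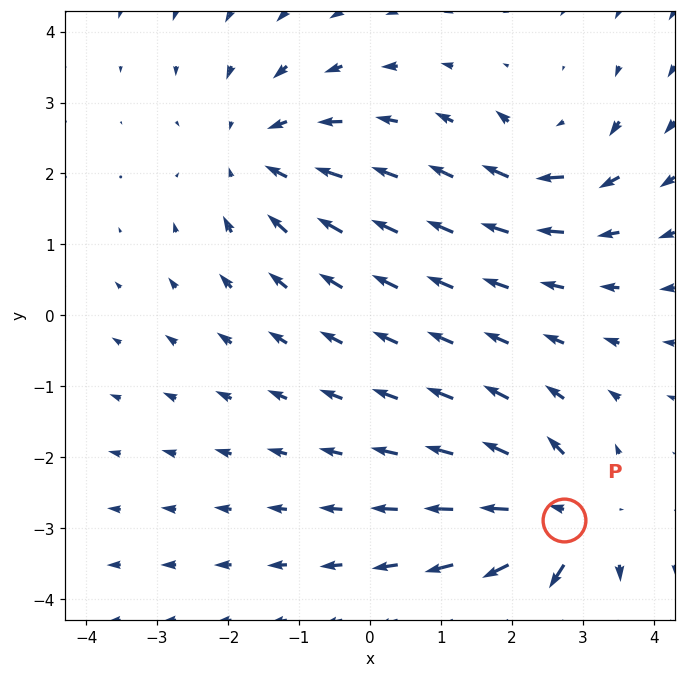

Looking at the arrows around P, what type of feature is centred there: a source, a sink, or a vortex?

source

At P (2.7, -2.9) the arrows spread outward. Divergence about +6, curl ≈0 — positive divergence with near-zero curl is a source.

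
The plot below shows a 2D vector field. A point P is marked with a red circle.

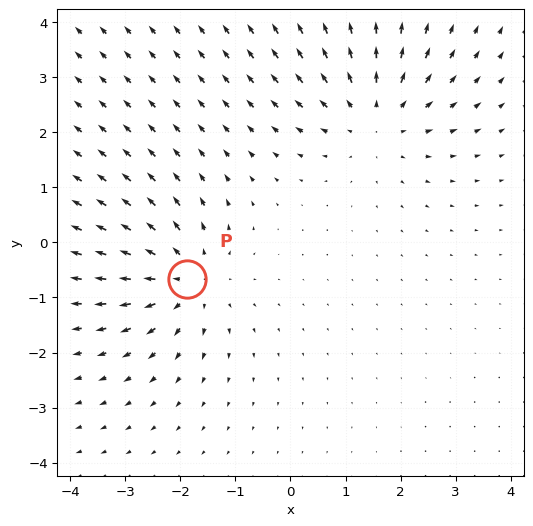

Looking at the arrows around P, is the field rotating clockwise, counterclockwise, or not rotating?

Near P at (-1.9, -0.7) the arrows show no circulation. The curl there is ≈0.

not rotating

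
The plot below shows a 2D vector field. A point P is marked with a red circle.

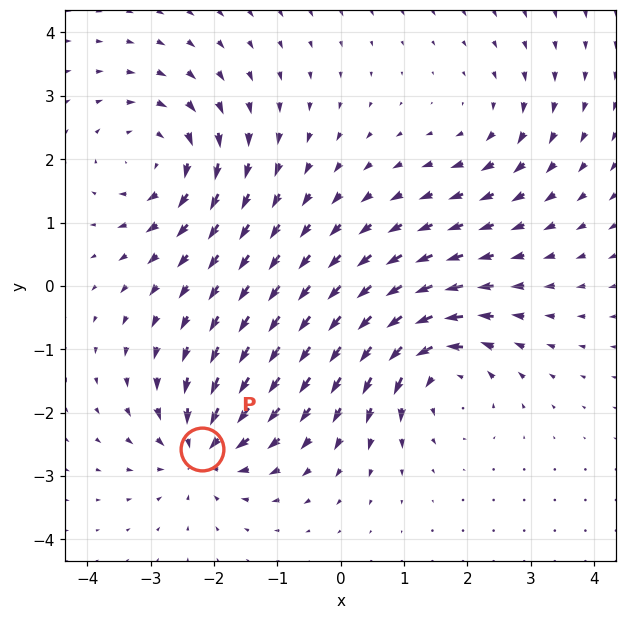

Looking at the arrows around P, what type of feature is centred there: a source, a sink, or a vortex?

sink

At P (-2.2, -2.6) the arrows converge inward. Divergence about -6, curl ≈0 — negative divergence with near-zero curl is a sink.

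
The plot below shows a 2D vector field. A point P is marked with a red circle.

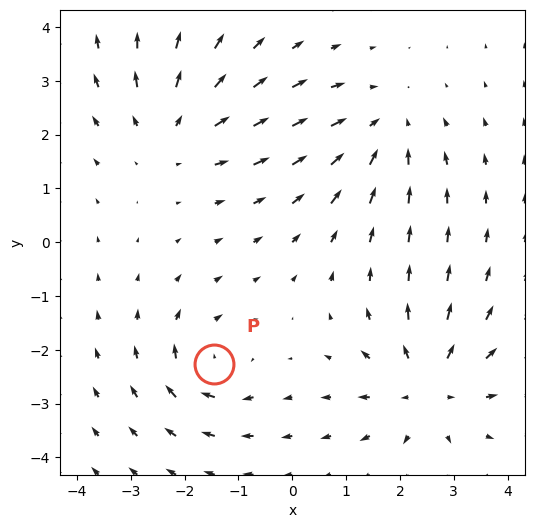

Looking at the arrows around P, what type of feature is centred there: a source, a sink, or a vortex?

vortex

At P (-1.5, -2.3) the arrows circulate clockwise. Divergence ≈0, curl about -5 — near-zero divergence with nonzero curl is a vortex.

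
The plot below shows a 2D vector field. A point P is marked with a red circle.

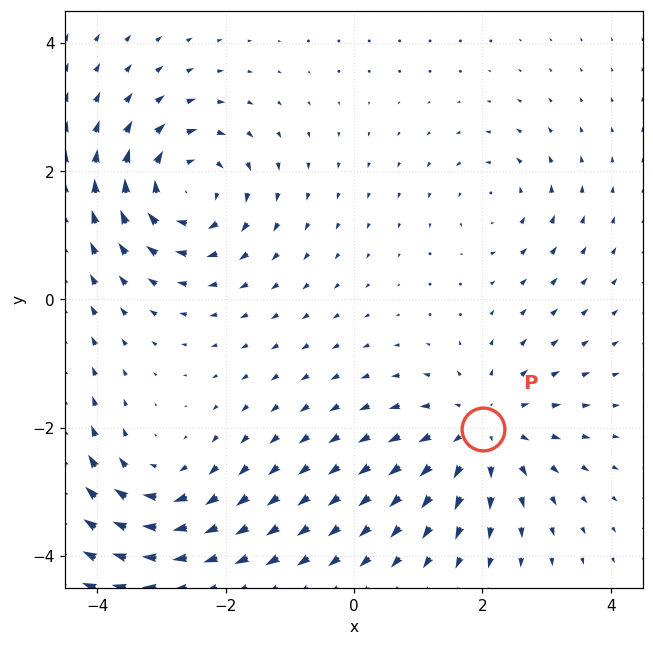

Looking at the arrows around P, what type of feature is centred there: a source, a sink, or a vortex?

source

At P (2.0, -2.0) the arrows spread outward. Divergence about +5, curl ≈0 — positive divergence with near-zero curl is a source.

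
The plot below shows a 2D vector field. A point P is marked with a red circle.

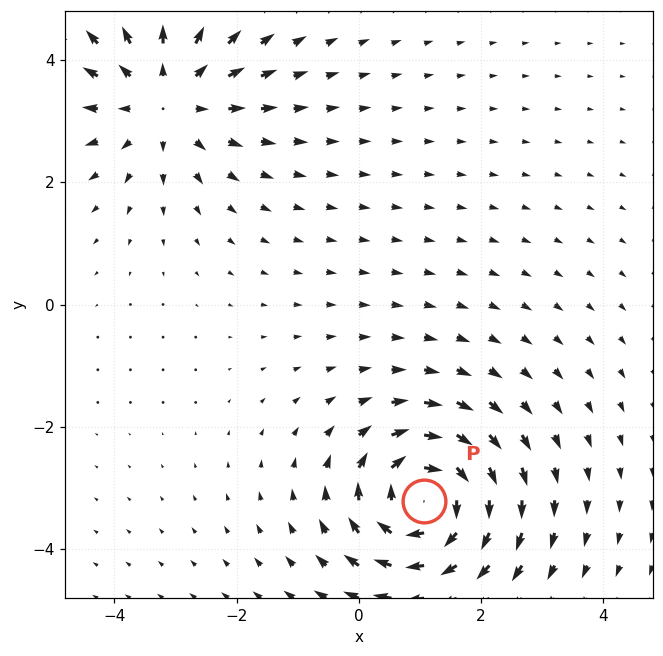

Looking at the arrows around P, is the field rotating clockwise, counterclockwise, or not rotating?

clockwise

Near P at (1.1, -3.2) the arrows circulate clockwise. The curl (z-component) there is about -6; negative curl means clockwise rotation.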